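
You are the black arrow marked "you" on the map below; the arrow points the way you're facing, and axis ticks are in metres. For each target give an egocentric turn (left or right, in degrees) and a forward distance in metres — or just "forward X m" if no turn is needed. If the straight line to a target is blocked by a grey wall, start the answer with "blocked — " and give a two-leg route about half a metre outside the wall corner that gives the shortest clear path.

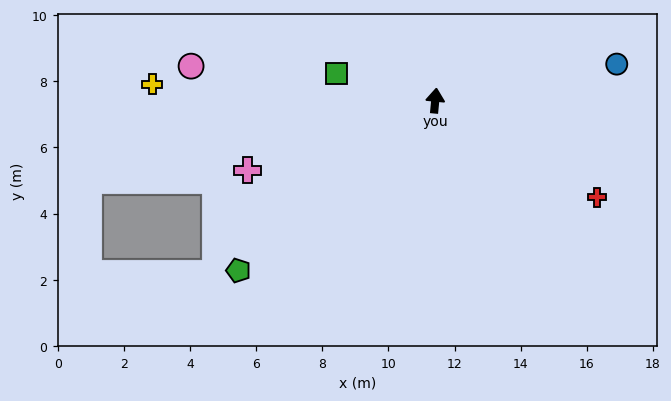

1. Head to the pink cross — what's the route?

turn left 116°, forward 6.1 m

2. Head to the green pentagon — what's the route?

turn left 136°, forward 7.9 m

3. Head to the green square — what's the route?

turn left 80°, forward 3.1 m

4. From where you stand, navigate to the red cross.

turn right 115°, forward 5.7 m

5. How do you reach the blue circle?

turn right 73°, forward 5.6 m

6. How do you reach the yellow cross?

turn left 92°, forward 8.6 m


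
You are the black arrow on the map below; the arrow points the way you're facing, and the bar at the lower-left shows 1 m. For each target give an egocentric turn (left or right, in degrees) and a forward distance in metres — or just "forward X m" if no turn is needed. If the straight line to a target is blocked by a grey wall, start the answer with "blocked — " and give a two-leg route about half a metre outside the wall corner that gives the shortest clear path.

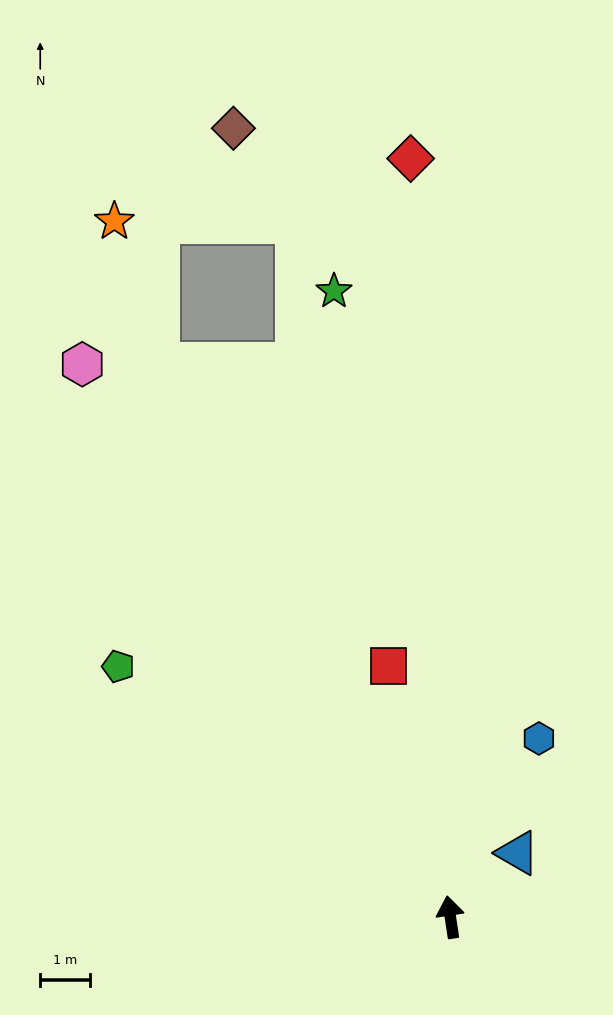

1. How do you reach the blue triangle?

turn right 55°, forward 1.8 m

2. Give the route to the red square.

turn left 5°, forward 5.1 m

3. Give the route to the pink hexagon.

turn left 25°, forward 13.2 m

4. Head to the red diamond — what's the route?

turn right 6°, forward 15.1 m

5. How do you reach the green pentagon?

turn left 44°, forward 8.3 m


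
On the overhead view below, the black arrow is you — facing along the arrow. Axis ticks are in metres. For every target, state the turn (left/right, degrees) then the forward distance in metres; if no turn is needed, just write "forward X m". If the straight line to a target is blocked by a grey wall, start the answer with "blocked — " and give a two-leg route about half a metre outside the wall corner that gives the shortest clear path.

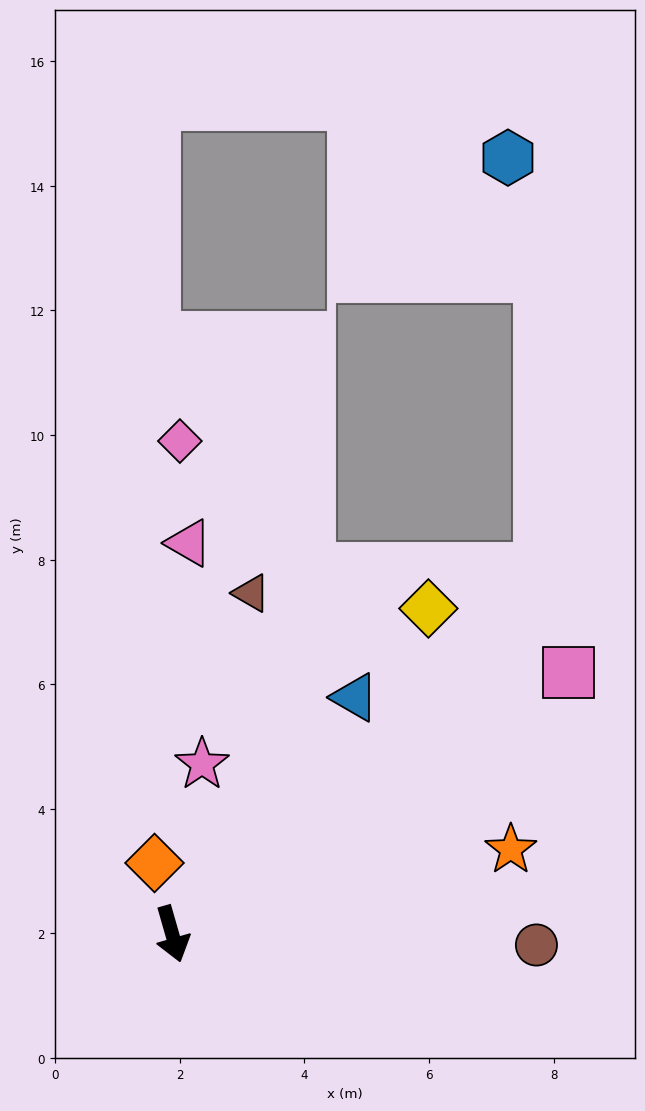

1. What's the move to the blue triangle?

turn left 126°, forward 4.8 m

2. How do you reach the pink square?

turn left 107°, forward 7.6 m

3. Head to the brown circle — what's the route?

turn left 72°, forward 5.8 m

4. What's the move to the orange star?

turn left 88°, forward 5.6 m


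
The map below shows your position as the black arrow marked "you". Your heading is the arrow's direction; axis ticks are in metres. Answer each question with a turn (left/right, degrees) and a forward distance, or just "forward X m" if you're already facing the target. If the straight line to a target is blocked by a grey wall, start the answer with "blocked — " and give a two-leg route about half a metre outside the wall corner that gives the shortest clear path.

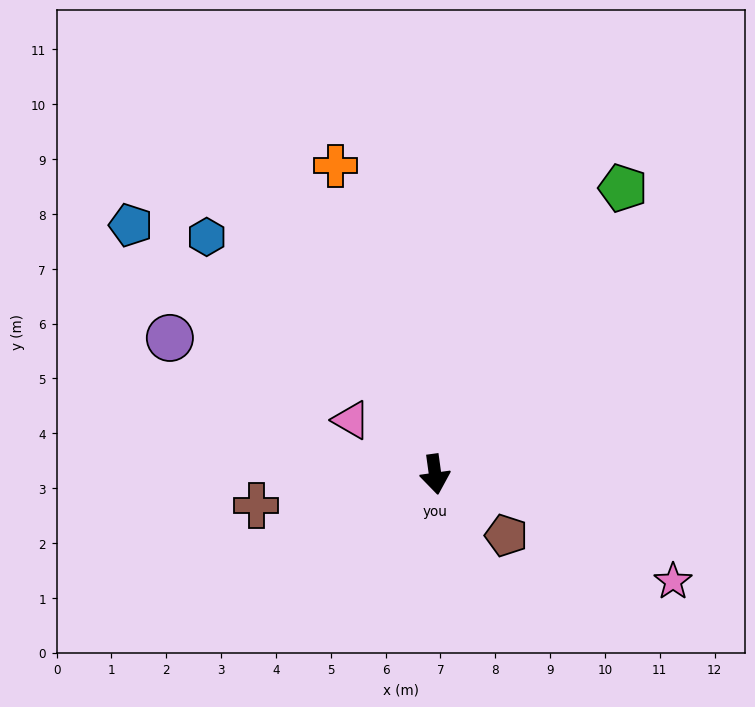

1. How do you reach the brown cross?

turn right 88°, forward 3.3 m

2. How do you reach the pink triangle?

turn right 131°, forward 1.8 m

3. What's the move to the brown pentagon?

turn left 41°, forward 1.7 m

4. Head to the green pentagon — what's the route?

turn left 139°, forward 6.2 m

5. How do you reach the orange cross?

turn right 170°, forward 5.9 m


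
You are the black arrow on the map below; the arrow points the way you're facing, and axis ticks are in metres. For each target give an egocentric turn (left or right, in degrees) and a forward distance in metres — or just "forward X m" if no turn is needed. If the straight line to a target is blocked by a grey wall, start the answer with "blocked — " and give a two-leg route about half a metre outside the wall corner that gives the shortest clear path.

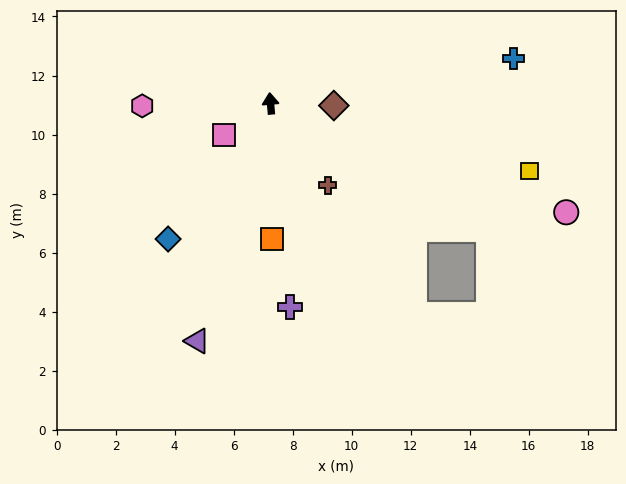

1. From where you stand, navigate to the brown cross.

turn right 150°, forward 3.4 m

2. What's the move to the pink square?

turn left 119°, forward 1.9 m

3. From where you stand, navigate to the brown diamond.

turn right 97°, forward 2.1 m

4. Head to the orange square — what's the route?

turn left 176°, forward 4.6 m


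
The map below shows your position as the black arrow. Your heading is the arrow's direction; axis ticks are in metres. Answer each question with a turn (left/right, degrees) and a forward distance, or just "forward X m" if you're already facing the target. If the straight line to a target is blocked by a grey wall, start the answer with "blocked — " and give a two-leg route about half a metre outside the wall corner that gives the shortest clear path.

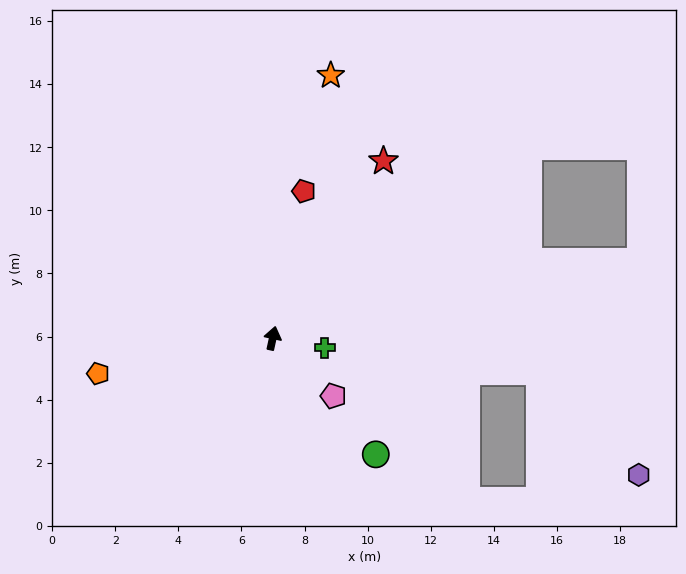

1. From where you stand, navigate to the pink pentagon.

turn right 121°, forward 2.7 m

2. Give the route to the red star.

turn right 20°, forward 6.6 m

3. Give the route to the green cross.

turn right 88°, forward 1.7 m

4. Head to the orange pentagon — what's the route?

turn left 114°, forward 5.6 m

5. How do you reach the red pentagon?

forward 4.8 m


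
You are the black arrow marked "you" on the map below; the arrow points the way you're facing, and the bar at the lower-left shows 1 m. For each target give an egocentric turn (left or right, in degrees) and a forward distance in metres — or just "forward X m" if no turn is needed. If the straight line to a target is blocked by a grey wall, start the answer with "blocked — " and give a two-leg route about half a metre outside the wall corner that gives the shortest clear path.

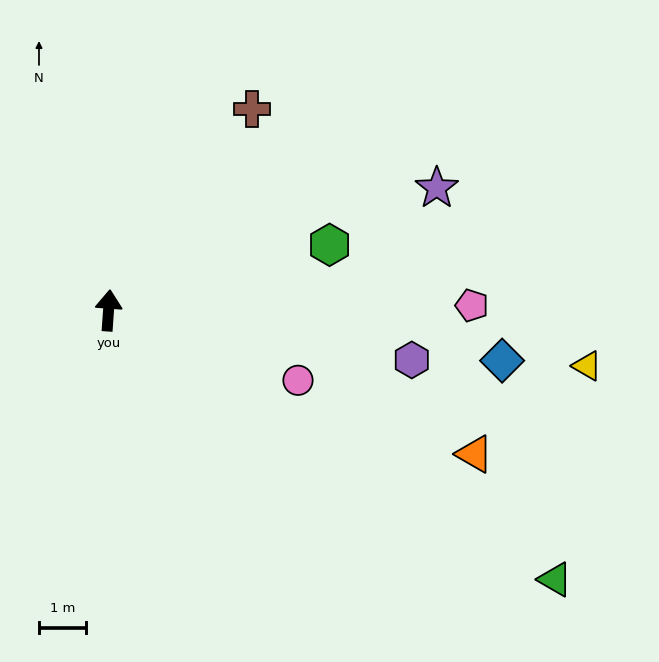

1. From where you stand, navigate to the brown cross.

turn right 31°, forward 5.2 m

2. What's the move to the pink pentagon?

turn right 85°, forward 7.7 m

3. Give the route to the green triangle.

turn right 117°, forward 11.0 m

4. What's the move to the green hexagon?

turn right 69°, forward 4.9 m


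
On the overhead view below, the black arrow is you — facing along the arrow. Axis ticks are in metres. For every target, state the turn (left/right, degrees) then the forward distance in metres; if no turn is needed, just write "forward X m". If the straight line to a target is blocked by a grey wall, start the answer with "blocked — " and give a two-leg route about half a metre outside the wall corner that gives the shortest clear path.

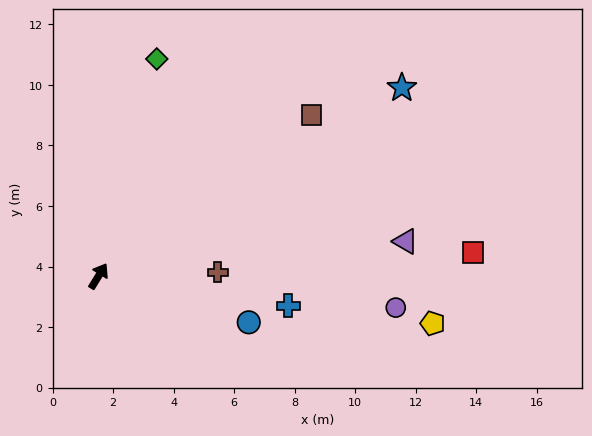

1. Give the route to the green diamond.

turn left 17°, forward 7.4 m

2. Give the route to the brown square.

turn right 21°, forward 8.8 m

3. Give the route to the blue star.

turn right 27°, forward 11.8 m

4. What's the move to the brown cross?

turn right 57°, forward 3.9 m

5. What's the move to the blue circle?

turn right 76°, forward 5.2 m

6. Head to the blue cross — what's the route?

turn right 67°, forward 6.3 m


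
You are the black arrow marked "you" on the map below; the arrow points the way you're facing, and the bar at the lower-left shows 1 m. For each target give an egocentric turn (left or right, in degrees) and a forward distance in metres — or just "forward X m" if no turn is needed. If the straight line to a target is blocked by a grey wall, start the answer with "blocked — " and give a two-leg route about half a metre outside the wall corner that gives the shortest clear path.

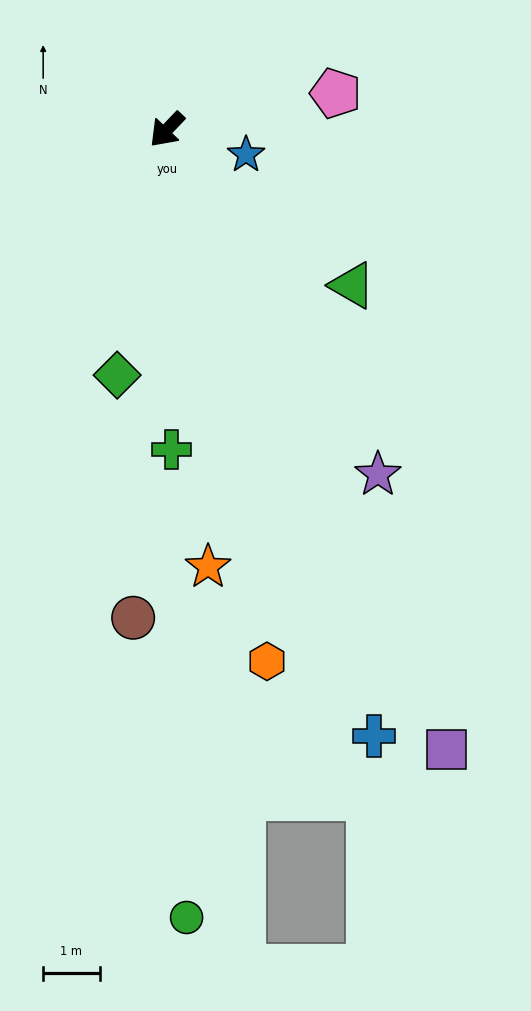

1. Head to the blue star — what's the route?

turn left 116°, forward 1.5 m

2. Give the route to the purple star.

turn left 75°, forward 7.1 m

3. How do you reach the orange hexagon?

turn left 54°, forward 9.6 m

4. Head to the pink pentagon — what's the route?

turn left 146°, forward 3.1 m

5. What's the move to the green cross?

turn left 44°, forward 5.7 m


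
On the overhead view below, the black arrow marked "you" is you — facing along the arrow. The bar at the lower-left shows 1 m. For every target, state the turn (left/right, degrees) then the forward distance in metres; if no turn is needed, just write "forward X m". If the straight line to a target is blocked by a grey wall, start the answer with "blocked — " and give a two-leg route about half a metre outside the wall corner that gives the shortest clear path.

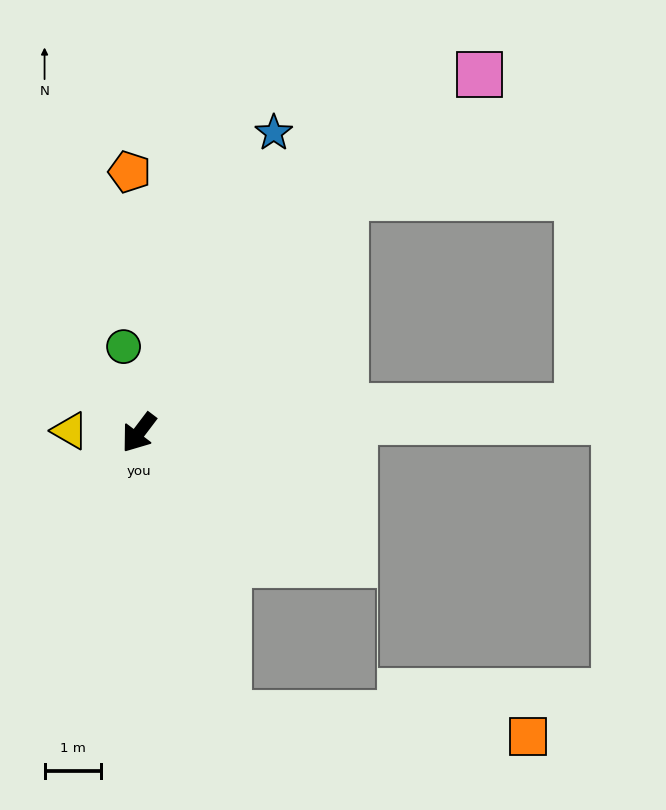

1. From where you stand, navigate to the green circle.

turn right 133°, forward 1.6 m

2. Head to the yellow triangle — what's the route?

turn right 55°, forward 1.2 m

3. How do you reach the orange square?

blocked — turn left 55°, forward 5.2 m, then turn left 68°, forward 5.3 m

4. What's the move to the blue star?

turn right 167°, forward 5.8 m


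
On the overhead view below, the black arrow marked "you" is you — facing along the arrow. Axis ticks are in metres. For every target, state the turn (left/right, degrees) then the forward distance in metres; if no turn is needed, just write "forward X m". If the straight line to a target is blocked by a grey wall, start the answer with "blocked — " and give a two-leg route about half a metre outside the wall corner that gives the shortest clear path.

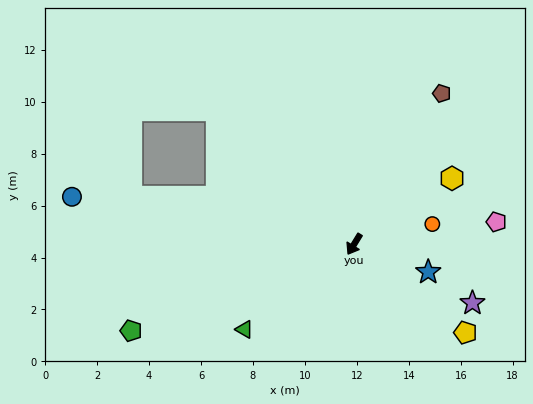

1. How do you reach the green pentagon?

turn right 37°, forward 9.2 m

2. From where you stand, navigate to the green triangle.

turn right 21°, forward 5.3 m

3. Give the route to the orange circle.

turn left 136°, forward 3.1 m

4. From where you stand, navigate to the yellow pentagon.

turn left 83°, forward 5.5 m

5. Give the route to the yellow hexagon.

turn left 155°, forward 4.5 m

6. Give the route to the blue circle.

turn right 68°, forward 11.0 m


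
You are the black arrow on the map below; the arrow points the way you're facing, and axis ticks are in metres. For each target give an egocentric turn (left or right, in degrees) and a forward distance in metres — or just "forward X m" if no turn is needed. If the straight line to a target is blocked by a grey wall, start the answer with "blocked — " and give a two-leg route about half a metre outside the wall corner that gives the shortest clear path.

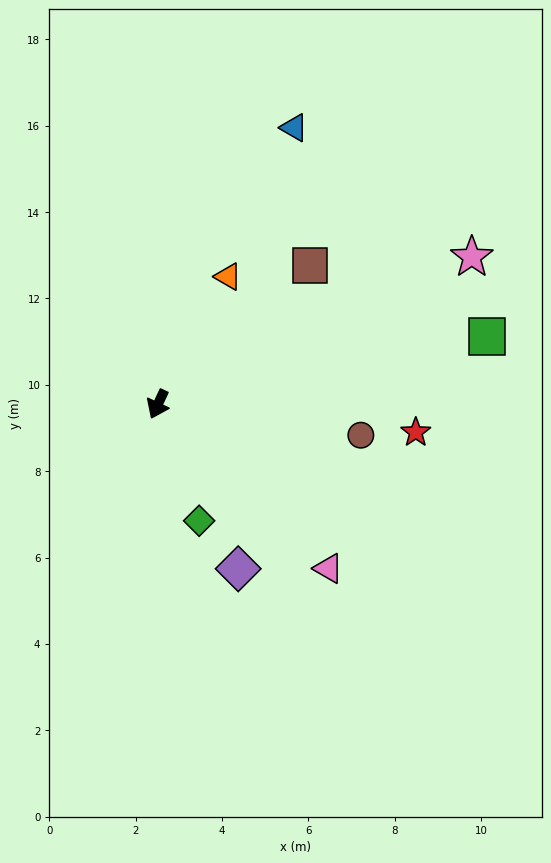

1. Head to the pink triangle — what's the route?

turn left 71°, forward 5.5 m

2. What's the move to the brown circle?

turn left 106°, forward 4.8 m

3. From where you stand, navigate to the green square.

turn left 127°, forward 7.8 m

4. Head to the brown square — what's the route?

turn left 157°, forward 4.8 m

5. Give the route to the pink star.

turn left 140°, forward 8.0 m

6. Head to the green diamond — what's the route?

turn left 44°, forward 2.9 m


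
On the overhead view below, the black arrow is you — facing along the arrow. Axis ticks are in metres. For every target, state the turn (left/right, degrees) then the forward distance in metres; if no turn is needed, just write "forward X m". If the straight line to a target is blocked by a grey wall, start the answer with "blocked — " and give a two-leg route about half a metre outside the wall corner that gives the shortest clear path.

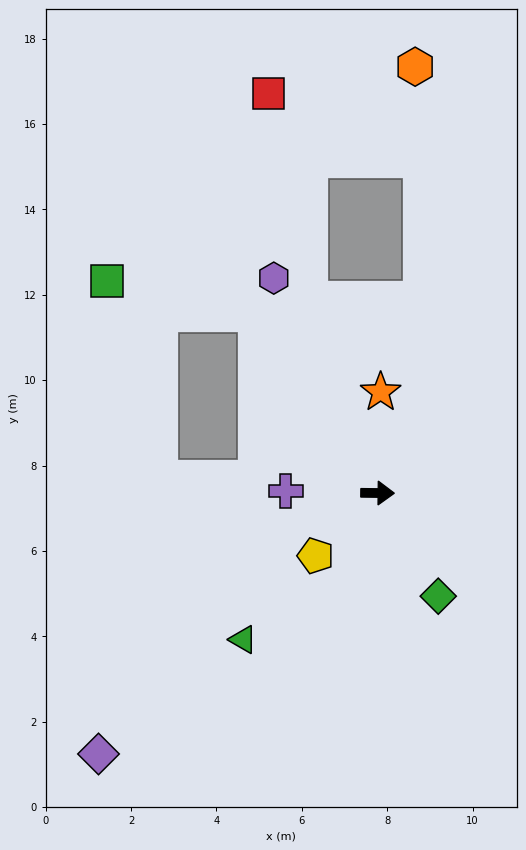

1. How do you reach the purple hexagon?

turn left 116°, forward 5.6 m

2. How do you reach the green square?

blocked — turn left 125°, forward 5.1 m, then turn left 43°, forward 3.6 m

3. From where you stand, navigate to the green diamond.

turn right 59°, forward 2.8 m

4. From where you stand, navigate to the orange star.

turn left 89°, forward 2.4 m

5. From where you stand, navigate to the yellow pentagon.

turn right 134°, forward 2.1 m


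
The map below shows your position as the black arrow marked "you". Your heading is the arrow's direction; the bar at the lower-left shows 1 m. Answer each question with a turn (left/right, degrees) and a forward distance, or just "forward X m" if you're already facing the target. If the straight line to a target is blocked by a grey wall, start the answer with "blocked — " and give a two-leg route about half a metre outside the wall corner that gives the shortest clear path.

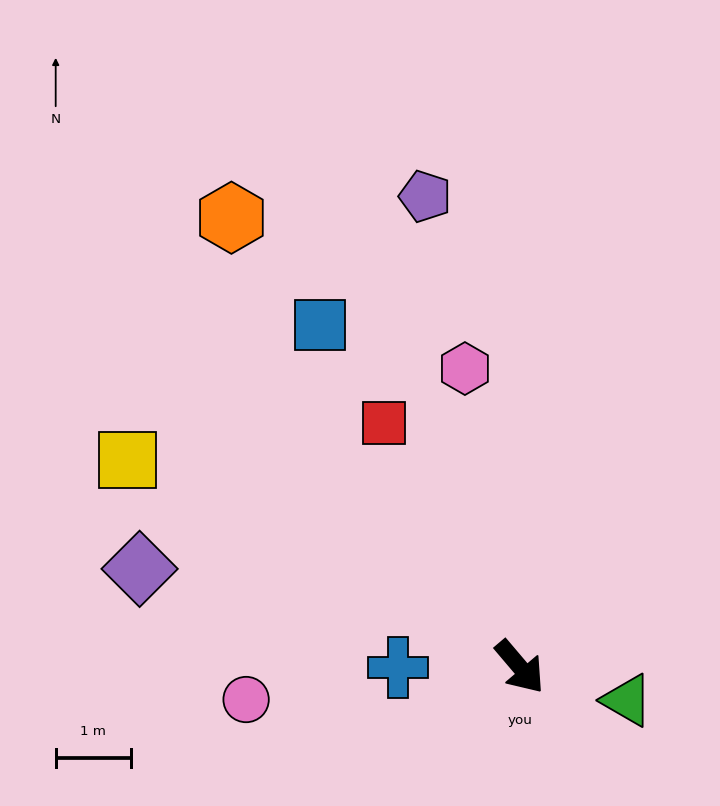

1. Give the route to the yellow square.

turn right 158°, forward 5.9 m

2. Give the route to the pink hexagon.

turn left 150°, forward 4.1 m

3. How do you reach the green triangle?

turn left 32°, forward 1.5 m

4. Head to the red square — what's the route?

turn left 169°, forward 3.7 m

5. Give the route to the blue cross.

turn right 130°, forward 1.6 m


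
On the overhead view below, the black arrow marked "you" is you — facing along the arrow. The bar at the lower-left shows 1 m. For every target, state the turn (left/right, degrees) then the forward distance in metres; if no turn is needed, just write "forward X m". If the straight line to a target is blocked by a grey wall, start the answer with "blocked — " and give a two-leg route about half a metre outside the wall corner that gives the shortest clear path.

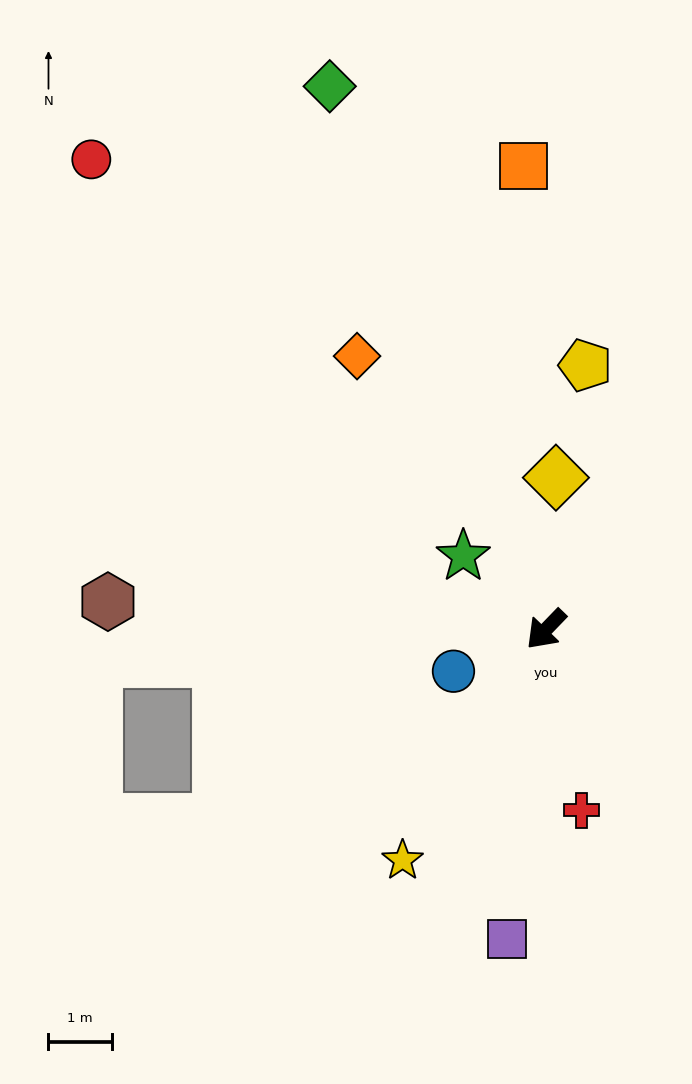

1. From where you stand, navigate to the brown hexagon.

turn right 50°, forward 7.0 m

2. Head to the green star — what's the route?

turn right 88°, forward 1.8 m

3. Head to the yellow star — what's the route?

turn left 12°, forward 4.3 m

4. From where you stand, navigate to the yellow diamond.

turn right 140°, forward 2.4 m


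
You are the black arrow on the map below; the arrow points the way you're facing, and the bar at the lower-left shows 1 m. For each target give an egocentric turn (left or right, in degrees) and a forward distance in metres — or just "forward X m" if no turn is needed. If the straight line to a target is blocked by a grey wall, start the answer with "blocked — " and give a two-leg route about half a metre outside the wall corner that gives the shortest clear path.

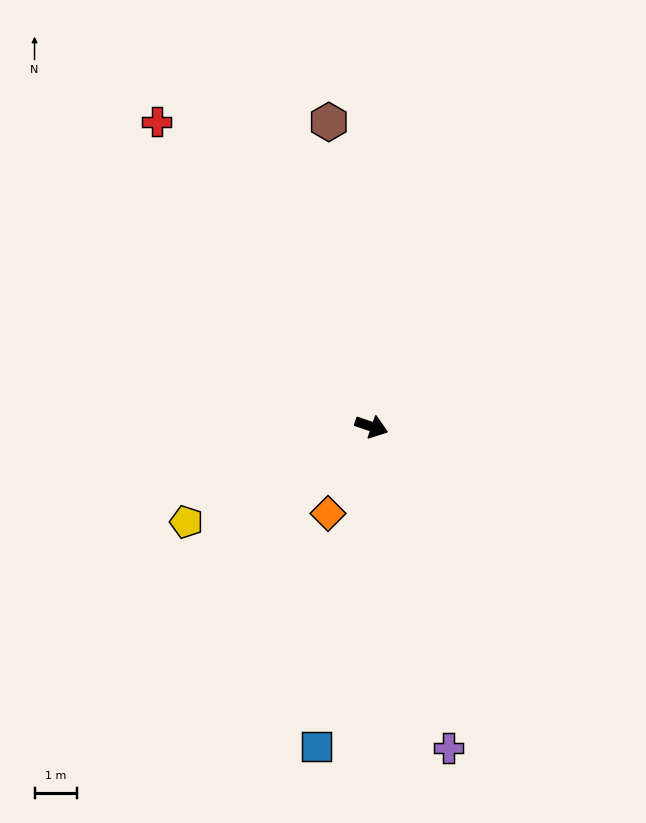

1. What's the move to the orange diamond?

turn right 98°, forward 2.3 m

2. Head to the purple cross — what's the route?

turn right 58°, forward 7.7 m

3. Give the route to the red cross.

turn left 144°, forward 8.7 m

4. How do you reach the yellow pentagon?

turn right 134°, forward 4.9 m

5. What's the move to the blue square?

turn right 81°, forward 7.6 m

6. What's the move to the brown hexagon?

turn left 117°, forward 7.2 m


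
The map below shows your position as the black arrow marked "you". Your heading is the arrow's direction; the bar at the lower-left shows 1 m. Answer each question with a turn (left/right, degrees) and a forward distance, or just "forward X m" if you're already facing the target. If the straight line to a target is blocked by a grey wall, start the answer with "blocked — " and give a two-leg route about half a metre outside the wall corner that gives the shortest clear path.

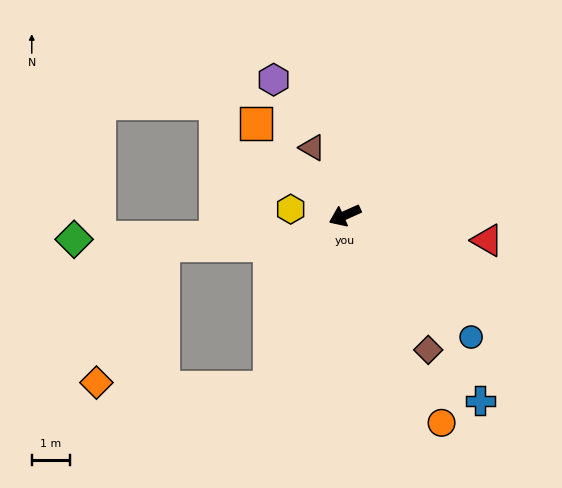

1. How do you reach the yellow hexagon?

turn right 31°, forward 1.4 m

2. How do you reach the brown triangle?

turn right 88°, forward 2.0 m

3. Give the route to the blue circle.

turn left 112°, forward 4.6 m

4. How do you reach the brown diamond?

turn left 98°, forward 4.1 m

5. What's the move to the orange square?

turn right 70°, forward 3.3 m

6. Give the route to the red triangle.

turn left 146°, forward 3.8 m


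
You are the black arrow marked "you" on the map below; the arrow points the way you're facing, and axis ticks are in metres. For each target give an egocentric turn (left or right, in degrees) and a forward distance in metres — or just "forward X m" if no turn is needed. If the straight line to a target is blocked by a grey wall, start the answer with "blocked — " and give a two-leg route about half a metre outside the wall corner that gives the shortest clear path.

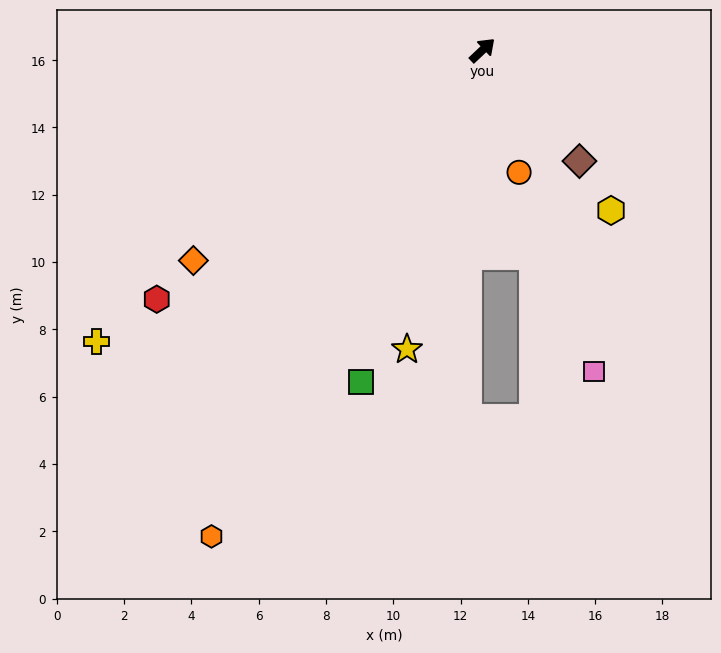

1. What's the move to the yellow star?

turn right 147°, forward 9.2 m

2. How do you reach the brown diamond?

turn right 92°, forward 4.4 m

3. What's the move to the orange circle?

turn right 117°, forward 3.8 m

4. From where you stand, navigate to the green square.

turn right 153°, forward 10.5 m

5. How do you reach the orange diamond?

turn left 173°, forward 10.6 m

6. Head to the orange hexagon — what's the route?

turn right 162°, forward 16.5 m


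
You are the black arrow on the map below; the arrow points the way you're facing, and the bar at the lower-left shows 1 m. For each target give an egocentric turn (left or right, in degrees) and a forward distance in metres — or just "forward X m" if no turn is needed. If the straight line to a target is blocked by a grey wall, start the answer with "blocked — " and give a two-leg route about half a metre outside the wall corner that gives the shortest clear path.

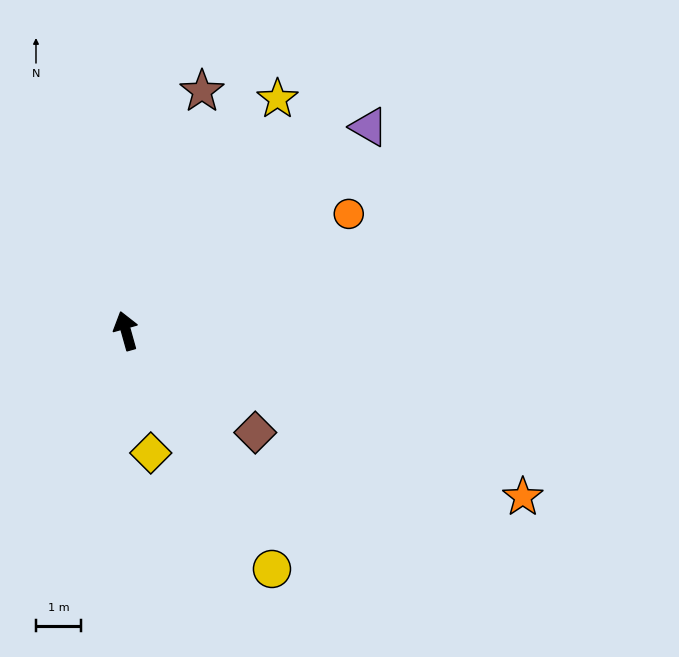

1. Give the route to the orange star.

turn right 128°, forward 9.6 m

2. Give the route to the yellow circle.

turn right 164°, forward 6.2 m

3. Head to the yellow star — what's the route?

turn right 49°, forward 6.2 m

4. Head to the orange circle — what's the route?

turn right 78°, forward 5.6 m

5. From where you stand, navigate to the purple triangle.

turn right 66°, forward 7.0 m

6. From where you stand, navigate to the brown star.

turn right 33°, forward 5.6 m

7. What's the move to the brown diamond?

turn right 144°, forward 3.7 m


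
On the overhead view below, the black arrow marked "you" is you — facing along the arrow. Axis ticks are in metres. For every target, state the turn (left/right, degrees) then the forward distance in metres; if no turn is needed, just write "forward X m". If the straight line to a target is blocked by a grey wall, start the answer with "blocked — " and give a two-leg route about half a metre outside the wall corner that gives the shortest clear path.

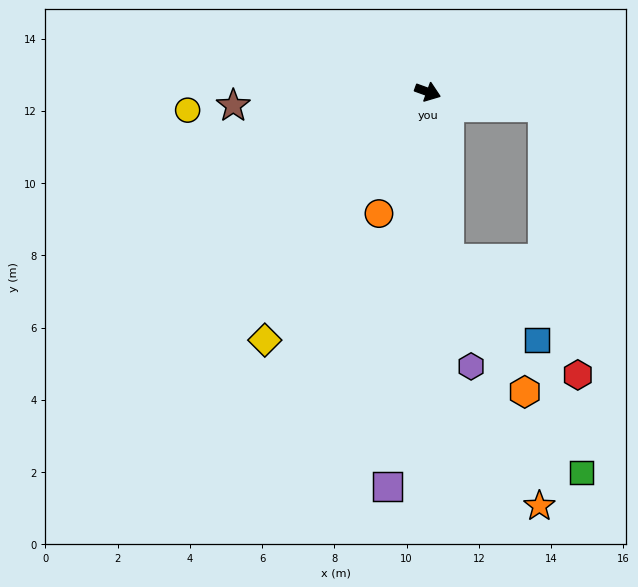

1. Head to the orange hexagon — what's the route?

blocked — turn right 63°, forward 4.7 m, then turn left 23°, forward 4.2 m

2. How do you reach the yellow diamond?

turn right 103°, forward 8.2 m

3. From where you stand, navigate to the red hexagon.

blocked — turn left 13°, forward 3.2 m, then turn right 76°, forward 7.5 m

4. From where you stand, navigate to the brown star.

turn right 156°, forward 5.4 m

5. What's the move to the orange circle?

turn right 92°, forward 3.6 m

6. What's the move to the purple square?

turn right 76°, forward 11.0 m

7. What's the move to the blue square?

blocked — turn right 63°, forward 4.7 m, then turn left 40°, forward 3.3 m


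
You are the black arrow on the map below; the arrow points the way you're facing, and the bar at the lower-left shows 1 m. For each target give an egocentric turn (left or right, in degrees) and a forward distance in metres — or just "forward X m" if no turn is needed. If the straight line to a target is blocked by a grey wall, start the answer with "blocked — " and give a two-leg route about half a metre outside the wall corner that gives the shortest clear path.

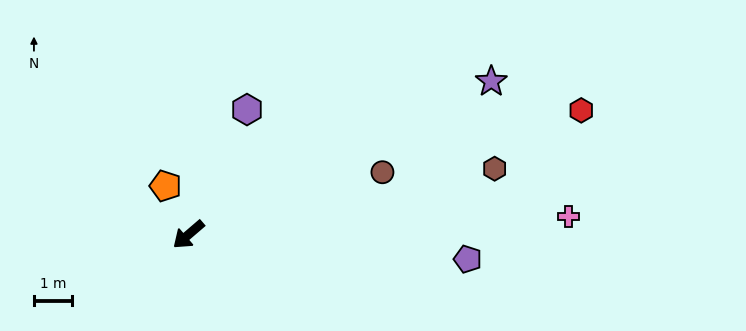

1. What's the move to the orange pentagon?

turn right 105°, forward 1.4 m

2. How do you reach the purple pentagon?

turn left 134°, forward 7.3 m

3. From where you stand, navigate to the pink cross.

turn left 142°, forward 9.9 m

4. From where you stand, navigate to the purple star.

turn left 166°, forward 8.9 m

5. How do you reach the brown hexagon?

turn left 152°, forward 8.2 m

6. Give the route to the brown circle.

turn left 157°, forward 5.3 m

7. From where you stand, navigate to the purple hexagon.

turn right 156°, forward 3.6 m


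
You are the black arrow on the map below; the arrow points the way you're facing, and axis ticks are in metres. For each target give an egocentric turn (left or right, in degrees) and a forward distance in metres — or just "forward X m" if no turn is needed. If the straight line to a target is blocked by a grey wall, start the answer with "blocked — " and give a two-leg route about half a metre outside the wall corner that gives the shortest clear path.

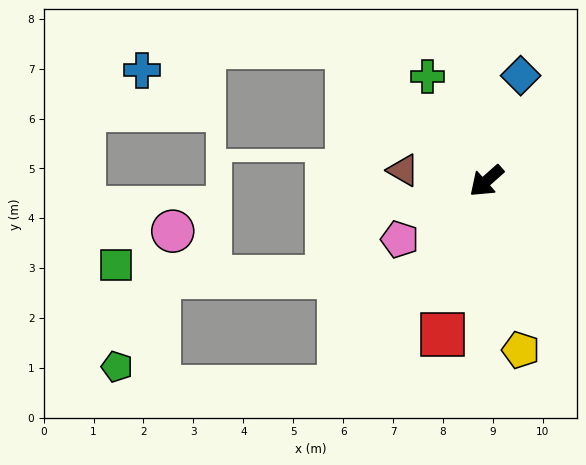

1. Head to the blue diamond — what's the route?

turn right 150°, forward 2.2 m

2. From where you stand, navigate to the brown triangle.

turn right 49°, forward 1.7 m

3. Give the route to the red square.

turn left 32°, forward 3.2 m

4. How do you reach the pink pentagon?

turn right 8°, forward 2.1 m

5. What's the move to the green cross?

turn right 102°, forward 2.4 m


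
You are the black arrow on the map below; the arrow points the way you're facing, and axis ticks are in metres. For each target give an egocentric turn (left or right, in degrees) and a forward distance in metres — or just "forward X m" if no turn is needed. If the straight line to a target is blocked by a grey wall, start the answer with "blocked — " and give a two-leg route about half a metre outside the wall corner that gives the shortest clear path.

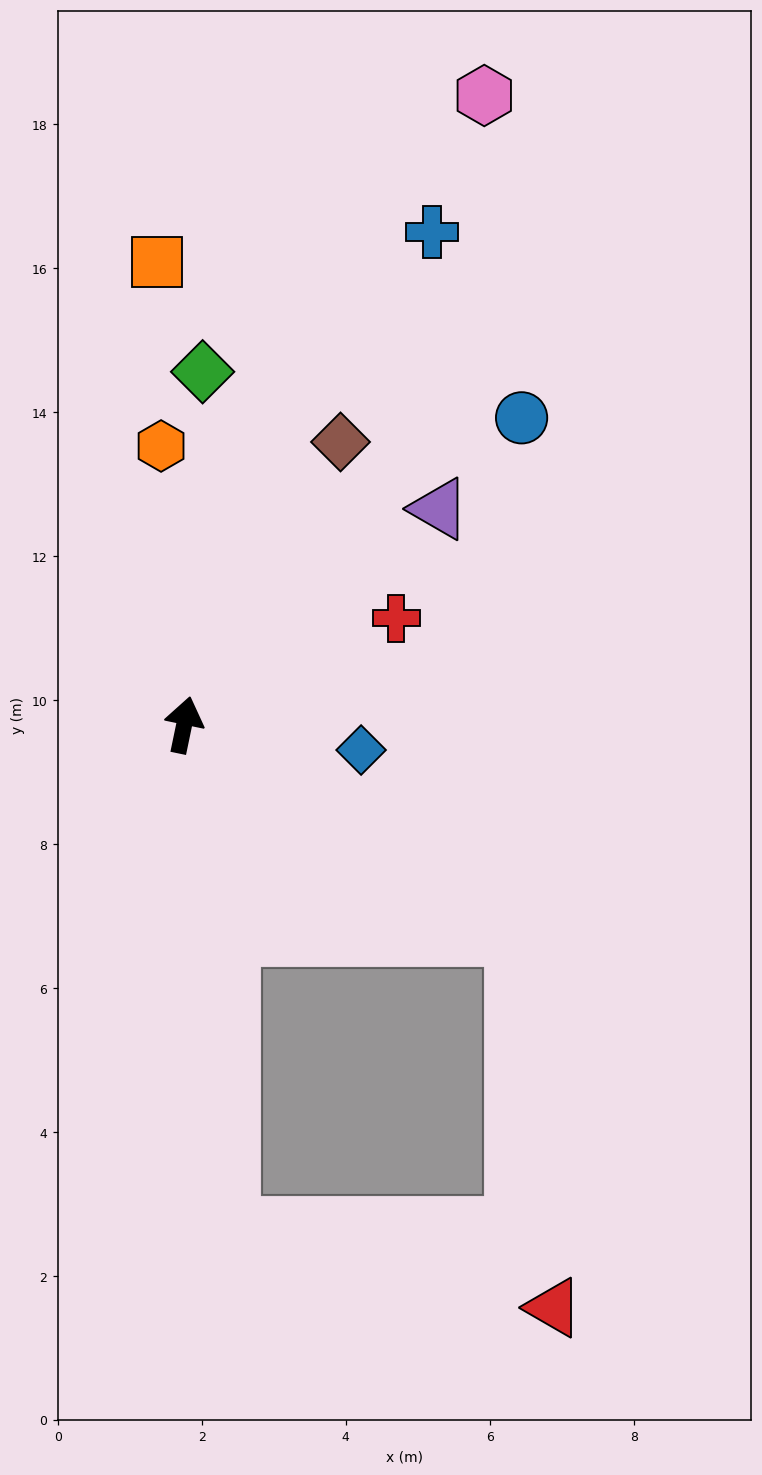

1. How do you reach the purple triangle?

turn right 38°, forward 4.6 m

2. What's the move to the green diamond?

turn left 9°, forward 4.9 m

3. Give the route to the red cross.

turn right 52°, forward 3.3 m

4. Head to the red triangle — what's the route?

blocked — turn right 111°, forward 5.5 m, then turn right 51°, forward 5.2 m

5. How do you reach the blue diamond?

turn right 86°, forward 2.5 m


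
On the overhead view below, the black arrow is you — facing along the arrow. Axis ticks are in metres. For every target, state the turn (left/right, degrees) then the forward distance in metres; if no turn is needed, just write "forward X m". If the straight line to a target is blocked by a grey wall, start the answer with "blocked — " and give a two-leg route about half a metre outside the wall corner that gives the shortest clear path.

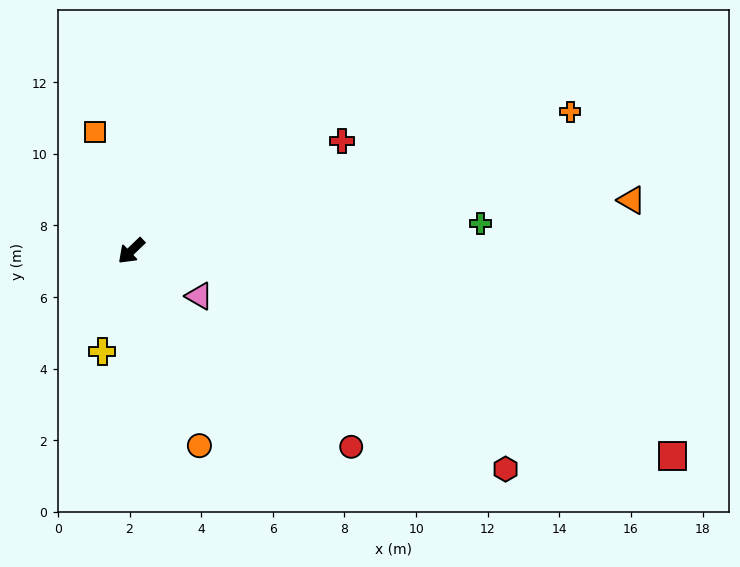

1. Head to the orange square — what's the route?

turn right 117°, forward 3.5 m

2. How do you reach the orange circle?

turn left 66°, forward 5.8 m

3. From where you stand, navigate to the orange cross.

turn left 154°, forward 12.9 m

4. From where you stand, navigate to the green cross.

turn left 141°, forward 9.8 m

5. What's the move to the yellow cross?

turn left 30°, forward 2.9 m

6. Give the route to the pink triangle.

turn left 103°, forward 2.3 m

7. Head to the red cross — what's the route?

turn left 164°, forward 6.6 m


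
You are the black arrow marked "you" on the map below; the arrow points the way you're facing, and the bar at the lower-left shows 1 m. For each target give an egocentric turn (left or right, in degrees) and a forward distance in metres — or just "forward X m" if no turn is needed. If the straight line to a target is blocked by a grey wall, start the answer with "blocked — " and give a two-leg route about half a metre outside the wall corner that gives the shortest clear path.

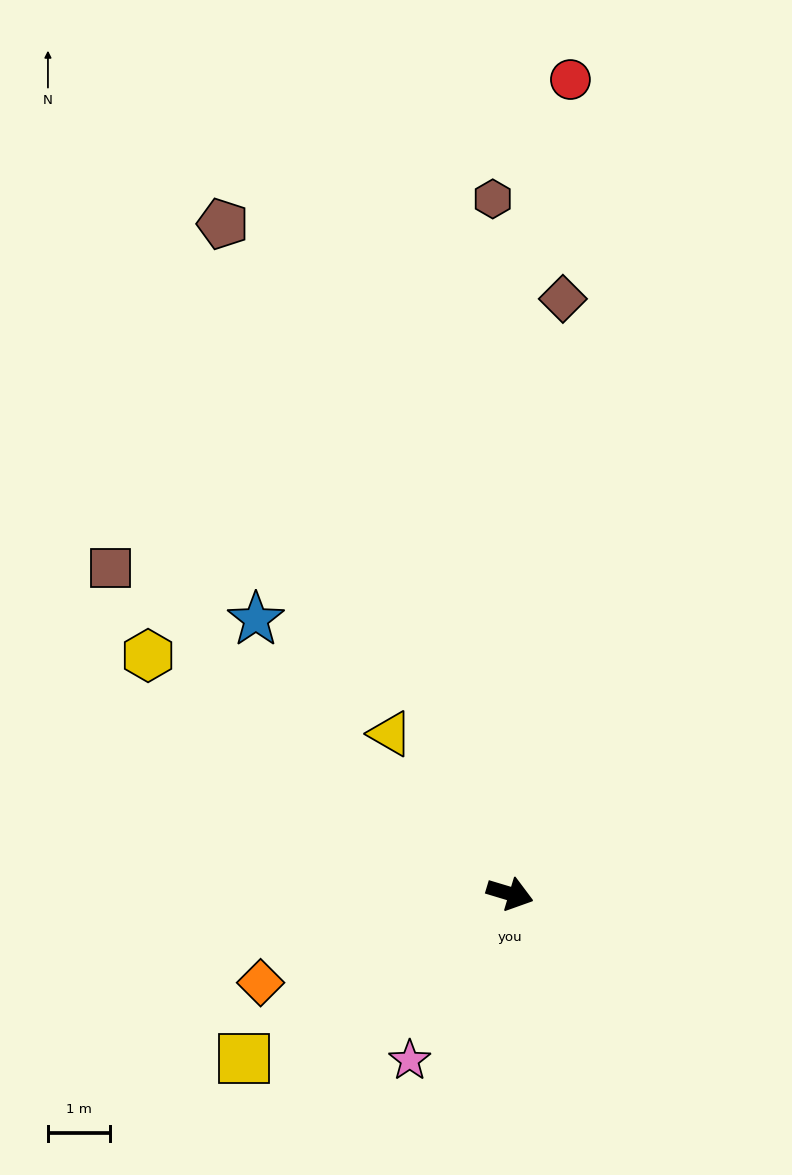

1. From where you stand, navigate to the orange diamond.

turn right 144°, forward 4.3 m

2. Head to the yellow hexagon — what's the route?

turn left 163°, forward 7.0 m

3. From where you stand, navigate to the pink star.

turn right 104°, forward 3.1 m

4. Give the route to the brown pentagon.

turn left 130°, forward 11.7 m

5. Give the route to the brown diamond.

turn left 102°, forward 9.6 m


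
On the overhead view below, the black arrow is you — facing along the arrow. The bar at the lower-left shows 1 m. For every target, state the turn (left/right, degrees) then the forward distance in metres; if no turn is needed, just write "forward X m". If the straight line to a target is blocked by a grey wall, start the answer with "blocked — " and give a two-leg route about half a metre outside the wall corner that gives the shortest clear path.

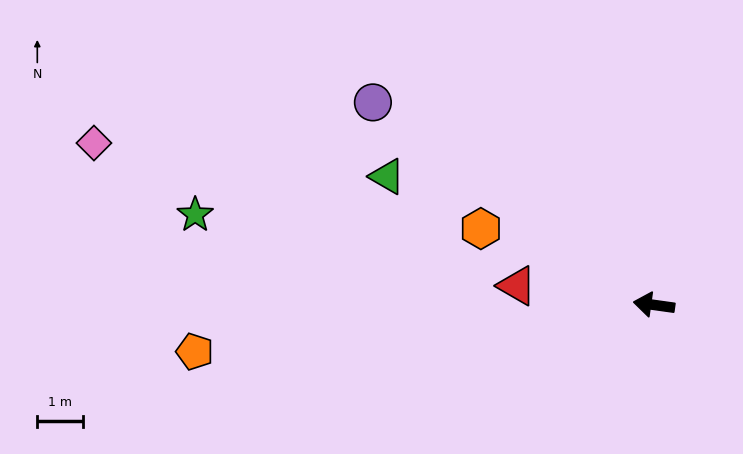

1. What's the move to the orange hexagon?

turn right 16°, forward 4.2 m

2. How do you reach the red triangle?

forward 3.0 m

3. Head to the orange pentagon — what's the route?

turn left 14°, forward 10.1 m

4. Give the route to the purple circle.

turn right 28°, forward 7.6 m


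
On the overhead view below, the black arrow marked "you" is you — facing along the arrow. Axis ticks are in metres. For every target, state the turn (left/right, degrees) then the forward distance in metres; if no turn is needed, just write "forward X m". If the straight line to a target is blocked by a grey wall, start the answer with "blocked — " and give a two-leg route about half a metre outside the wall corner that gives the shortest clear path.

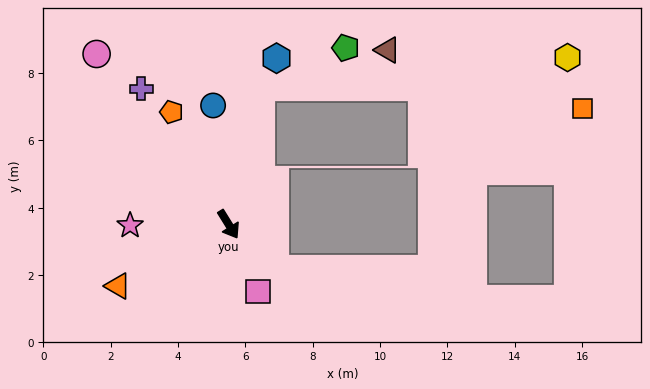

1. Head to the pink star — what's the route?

turn right 121°, forward 2.9 m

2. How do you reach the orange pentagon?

turn left 175°, forward 3.7 m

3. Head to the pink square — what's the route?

turn right 8°, forward 2.2 m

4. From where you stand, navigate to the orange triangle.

turn right 93°, forward 3.8 m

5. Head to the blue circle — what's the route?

turn left 156°, forward 3.6 m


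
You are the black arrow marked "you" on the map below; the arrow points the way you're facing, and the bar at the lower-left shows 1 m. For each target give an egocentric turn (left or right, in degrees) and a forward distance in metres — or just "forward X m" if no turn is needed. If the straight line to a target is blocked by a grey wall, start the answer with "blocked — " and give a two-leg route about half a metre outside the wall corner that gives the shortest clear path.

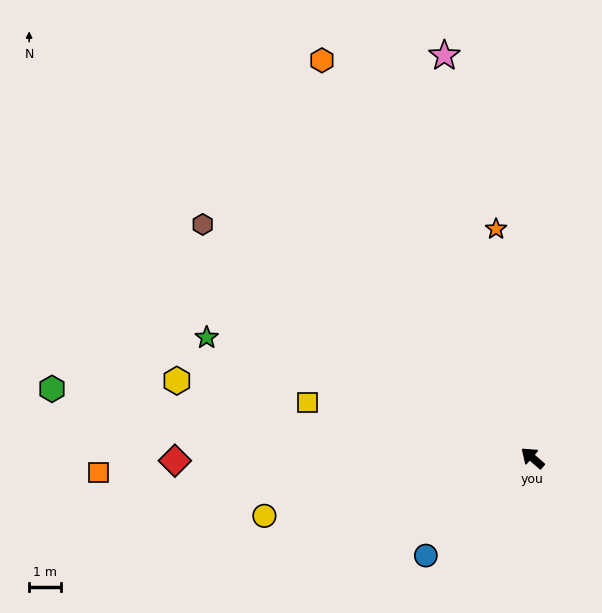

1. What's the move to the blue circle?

turn left 83°, forward 4.5 m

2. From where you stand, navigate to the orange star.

turn right 40°, forward 7.3 m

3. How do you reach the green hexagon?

turn left 33°, forward 15.2 m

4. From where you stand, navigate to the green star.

turn left 21°, forward 10.9 m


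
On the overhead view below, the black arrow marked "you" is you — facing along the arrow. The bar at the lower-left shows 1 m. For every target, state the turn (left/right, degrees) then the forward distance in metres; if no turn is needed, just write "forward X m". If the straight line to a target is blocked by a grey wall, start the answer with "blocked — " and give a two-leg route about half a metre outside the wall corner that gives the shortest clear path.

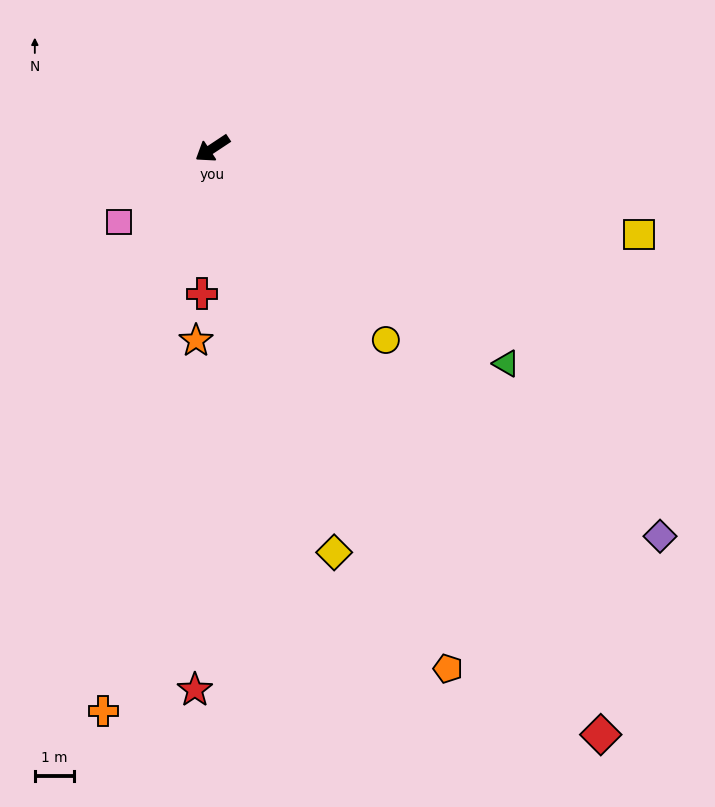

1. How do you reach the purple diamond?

turn left 106°, forward 14.9 m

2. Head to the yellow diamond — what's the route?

turn left 73°, forward 10.6 m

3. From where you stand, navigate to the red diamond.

turn left 90°, forward 17.7 m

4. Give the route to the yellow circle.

turn left 99°, forward 6.5 m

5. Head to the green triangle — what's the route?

turn left 110°, forward 9.2 m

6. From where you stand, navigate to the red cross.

turn left 52°, forward 3.7 m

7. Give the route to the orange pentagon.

turn left 81°, forward 14.4 m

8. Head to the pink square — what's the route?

turn left 5°, forward 3.0 m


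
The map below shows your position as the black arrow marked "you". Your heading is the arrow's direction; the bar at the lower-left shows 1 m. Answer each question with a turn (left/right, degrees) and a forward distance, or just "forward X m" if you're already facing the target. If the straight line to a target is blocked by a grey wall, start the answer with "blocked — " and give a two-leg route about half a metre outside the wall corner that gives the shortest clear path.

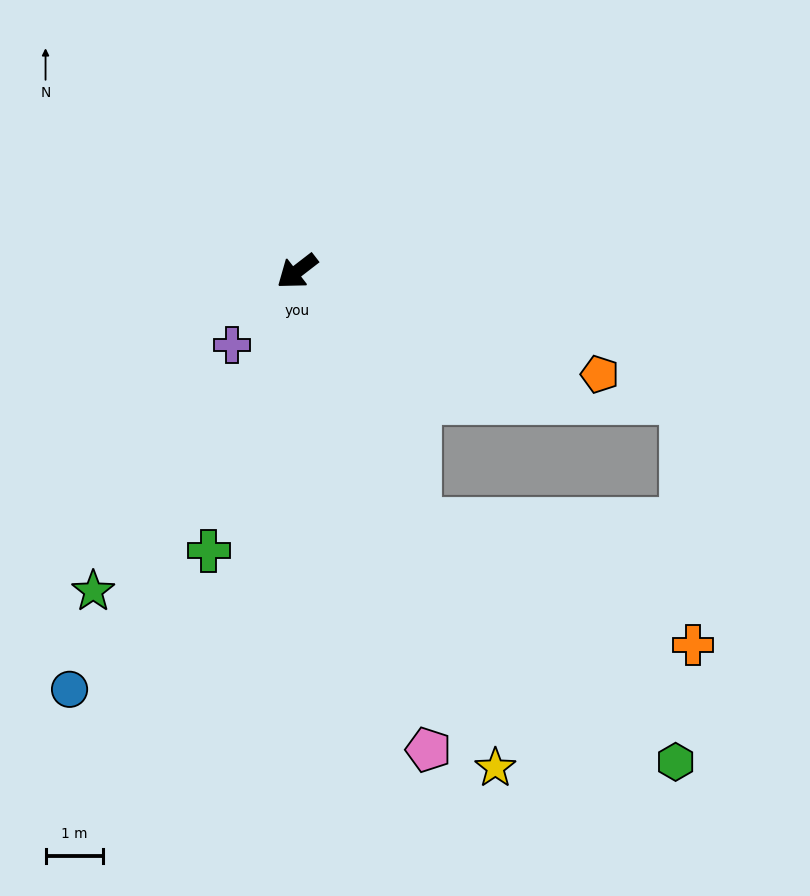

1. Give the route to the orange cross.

blocked — turn left 78°, forward 4.8 m, then turn left 40°, forward 5.2 m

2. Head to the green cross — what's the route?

turn left 35°, forward 5.1 m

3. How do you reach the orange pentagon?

turn left 124°, forward 5.6 m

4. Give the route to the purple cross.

turn left 11°, forward 1.7 m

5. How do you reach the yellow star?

turn left 74°, forward 9.3 m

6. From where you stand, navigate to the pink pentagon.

turn left 68°, forward 8.6 m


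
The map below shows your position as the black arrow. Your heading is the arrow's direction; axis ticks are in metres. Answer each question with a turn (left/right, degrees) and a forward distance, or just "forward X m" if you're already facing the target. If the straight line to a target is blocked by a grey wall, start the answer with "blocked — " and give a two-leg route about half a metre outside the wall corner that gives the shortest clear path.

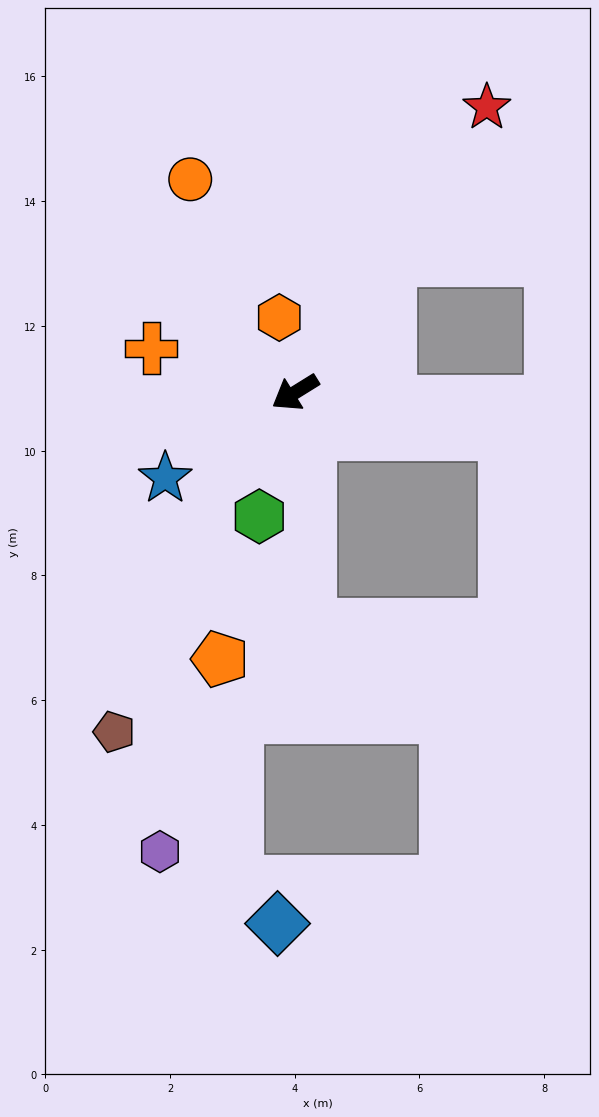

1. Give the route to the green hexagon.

turn left 42°, forward 2.1 m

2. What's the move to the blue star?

forward 2.5 m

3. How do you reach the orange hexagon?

turn right 110°, forward 1.2 m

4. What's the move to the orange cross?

turn right 49°, forward 2.4 m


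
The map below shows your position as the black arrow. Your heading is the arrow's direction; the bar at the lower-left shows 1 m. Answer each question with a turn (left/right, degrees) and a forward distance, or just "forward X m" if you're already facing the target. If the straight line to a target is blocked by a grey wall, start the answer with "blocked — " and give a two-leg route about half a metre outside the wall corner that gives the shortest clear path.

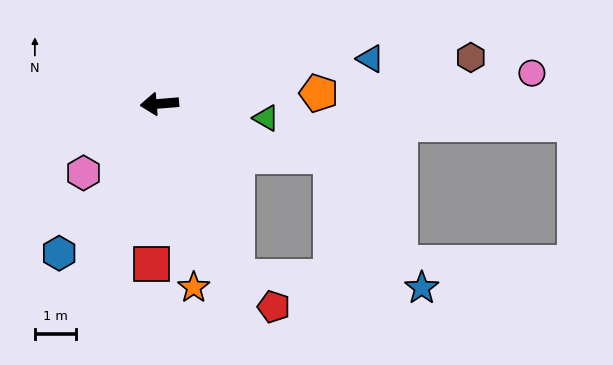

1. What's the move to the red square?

turn left 83°, forward 3.9 m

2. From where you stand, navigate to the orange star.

turn left 96°, forward 4.6 m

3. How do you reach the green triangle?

turn left 168°, forward 2.6 m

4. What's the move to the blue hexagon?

turn left 51°, forward 4.4 m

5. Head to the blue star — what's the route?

blocked — turn left 110°, forward 4.6 m, then turn left 62°, forward 4.5 m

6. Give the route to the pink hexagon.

turn left 38°, forward 2.5 m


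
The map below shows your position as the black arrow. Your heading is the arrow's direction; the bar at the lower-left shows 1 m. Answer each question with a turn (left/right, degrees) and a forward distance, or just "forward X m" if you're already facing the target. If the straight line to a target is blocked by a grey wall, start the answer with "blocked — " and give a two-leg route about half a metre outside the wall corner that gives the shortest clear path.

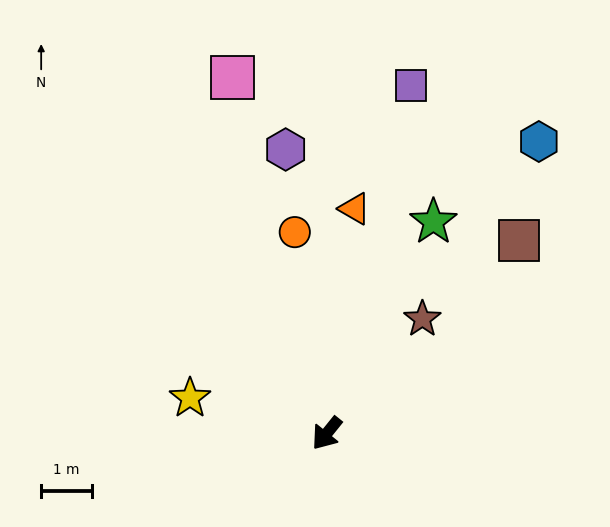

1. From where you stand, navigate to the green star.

turn right 168°, forward 4.7 m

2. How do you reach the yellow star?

turn right 66°, forward 2.8 m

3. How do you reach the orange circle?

turn right 132°, forward 4.0 m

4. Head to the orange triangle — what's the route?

turn right 148°, forward 4.5 m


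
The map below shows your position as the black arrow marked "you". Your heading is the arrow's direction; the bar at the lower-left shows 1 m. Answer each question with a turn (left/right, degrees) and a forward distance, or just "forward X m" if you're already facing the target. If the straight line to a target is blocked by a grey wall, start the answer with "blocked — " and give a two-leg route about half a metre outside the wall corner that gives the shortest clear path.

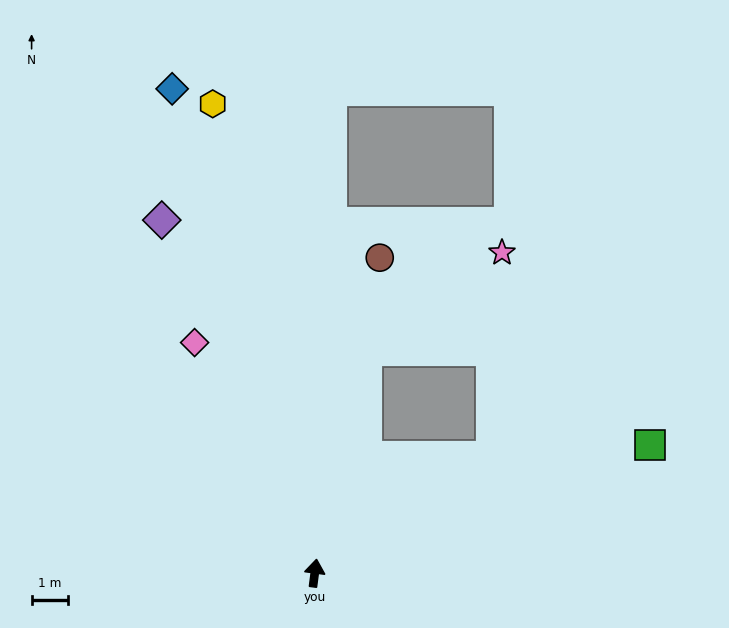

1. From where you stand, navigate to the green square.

turn right 62°, forward 9.8 m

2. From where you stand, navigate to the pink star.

blocked — turn right 6°, forward 6.3 m, then turn right 41°, forward 4.6 m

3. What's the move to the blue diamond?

turn left 24°, forward 13.8 m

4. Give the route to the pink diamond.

turn left 35°, forward 7.1 m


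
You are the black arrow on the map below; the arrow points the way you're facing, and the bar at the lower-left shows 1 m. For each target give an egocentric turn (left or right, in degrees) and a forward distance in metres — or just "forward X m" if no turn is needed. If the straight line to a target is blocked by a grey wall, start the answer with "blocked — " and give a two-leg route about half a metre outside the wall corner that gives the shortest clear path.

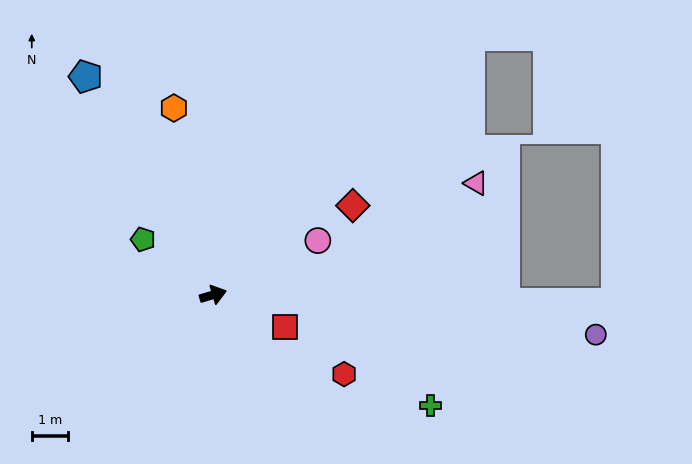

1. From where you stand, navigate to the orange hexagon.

turn left 85°, forward 5.3 m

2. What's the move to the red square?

turn right 41°, forward 2.2 m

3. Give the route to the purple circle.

turn right 22°, forward 10.7 m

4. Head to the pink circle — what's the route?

turn left 11°, forward 3.3 m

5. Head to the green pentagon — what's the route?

turn left 125°, forward 2.5 m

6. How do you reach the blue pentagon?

turn left 104°, forward 7.0 m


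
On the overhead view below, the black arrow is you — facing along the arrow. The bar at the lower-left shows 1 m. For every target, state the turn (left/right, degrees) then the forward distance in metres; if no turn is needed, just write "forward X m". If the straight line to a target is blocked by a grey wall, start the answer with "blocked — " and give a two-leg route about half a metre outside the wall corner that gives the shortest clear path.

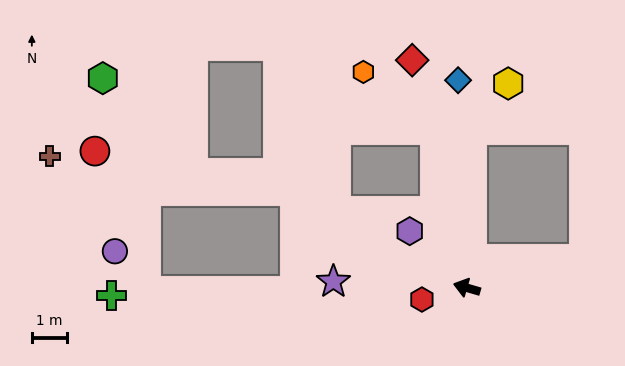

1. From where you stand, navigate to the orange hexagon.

blocked — turn right 62°, forward 4.6 m, then turn left 39°, forward 2.6 m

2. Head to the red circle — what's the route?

blocked — turn right 13°, forward 5.7 m, then turn left 18°, forward 5.8 m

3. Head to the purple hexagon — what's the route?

turn right 29°, forward 2.3 m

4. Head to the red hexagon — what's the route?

turn left 31°, forward 1.3 m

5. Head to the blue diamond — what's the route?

turn right 71°, forward 6.0 m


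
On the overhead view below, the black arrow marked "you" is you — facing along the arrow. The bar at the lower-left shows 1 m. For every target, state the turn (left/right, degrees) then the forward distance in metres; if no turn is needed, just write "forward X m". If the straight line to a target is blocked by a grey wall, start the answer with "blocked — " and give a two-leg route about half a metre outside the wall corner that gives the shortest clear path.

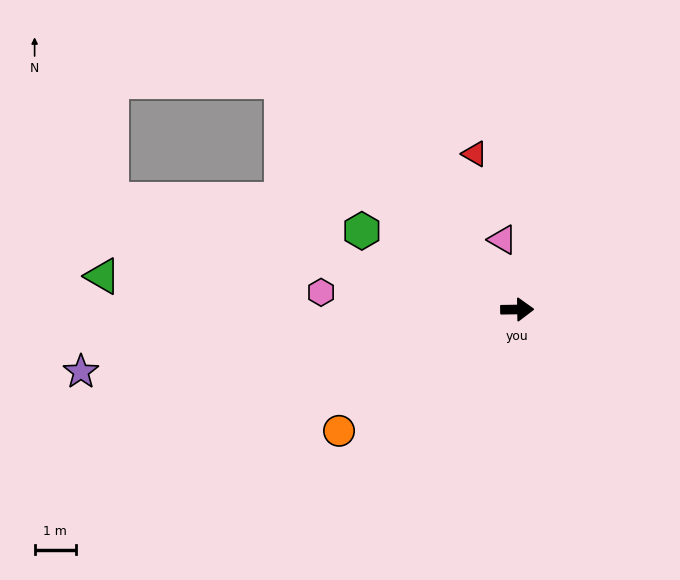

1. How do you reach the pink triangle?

turn left 101°, forward 1.7 m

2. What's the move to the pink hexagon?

turn left 174°, forward 4.8 m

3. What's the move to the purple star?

turn right 173°, forward 10.7 m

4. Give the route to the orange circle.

turn right 147°, forward 5.2 m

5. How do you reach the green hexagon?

turn left 152°, forward 4.2 m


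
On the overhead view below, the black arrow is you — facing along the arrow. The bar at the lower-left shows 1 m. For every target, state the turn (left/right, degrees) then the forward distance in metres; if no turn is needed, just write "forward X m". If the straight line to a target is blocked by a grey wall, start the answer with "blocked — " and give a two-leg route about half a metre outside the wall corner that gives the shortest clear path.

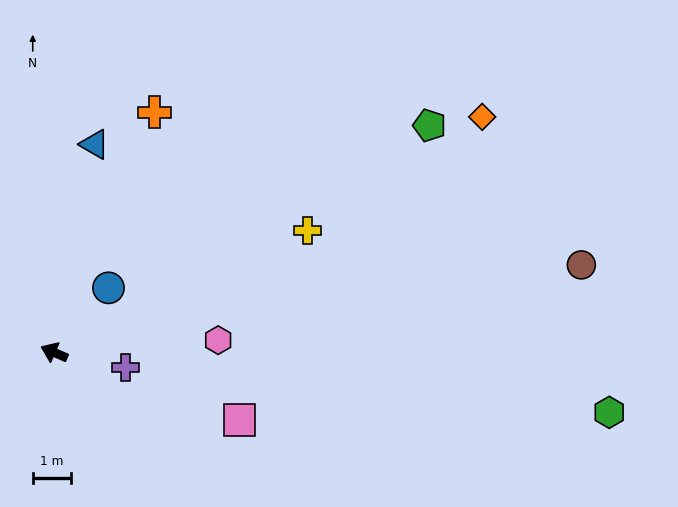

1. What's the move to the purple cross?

turn right 168°, forward 1.9 m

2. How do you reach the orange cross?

turn right 89°, forward 6.8 m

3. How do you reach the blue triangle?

turn right 78°, forward 5.5 m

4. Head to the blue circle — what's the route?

turn right 107°, forward 2.2 m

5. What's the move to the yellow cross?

turn right 131°, forward 7.3 m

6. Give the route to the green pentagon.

turn right 125°, forward 11.4 m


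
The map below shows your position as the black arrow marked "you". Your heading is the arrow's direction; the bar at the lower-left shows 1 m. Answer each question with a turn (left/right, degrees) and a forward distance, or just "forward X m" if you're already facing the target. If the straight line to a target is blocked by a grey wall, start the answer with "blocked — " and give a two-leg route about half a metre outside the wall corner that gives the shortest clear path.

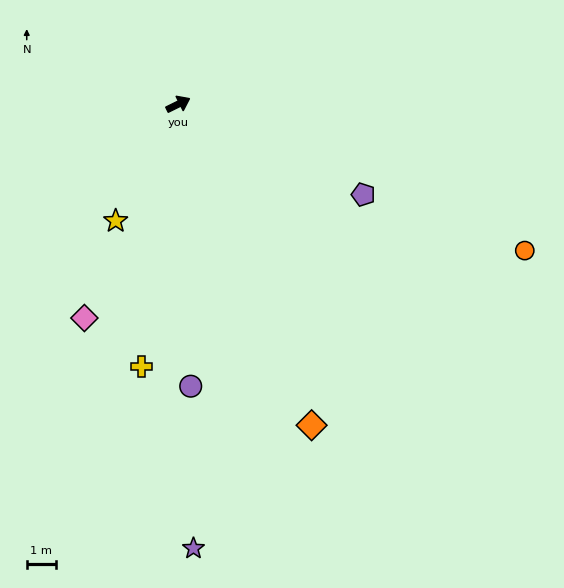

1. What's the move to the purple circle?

turn right 114°, forward 9.6 m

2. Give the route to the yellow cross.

turn right 124°, forward 9.1 m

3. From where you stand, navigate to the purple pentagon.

turn right 52°, forward 7.0 m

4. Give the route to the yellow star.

turn right 144°, forward 4.5 m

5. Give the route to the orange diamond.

turn right 94°, forward 11.9 m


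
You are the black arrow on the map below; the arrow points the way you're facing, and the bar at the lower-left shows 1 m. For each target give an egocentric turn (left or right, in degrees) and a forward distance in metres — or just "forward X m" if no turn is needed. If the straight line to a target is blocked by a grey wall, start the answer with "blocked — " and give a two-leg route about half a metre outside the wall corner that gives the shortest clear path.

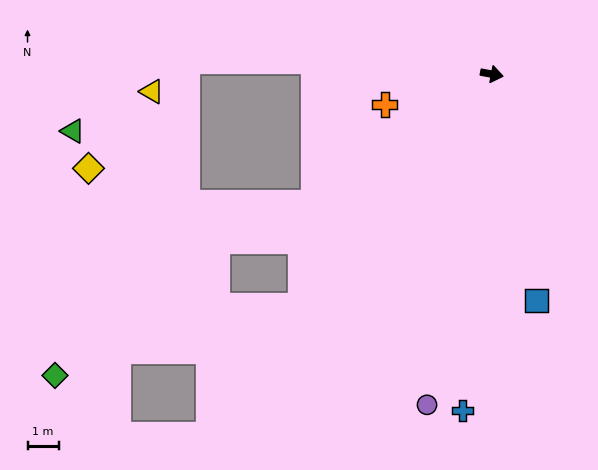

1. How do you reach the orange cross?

turn right 154°, forward 3.6 m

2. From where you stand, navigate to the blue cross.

turn right 84°, forward 10.9 m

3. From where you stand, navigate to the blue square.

turn right 68°, forward 7.4 m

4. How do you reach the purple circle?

turn right 90°, forward 10.8 m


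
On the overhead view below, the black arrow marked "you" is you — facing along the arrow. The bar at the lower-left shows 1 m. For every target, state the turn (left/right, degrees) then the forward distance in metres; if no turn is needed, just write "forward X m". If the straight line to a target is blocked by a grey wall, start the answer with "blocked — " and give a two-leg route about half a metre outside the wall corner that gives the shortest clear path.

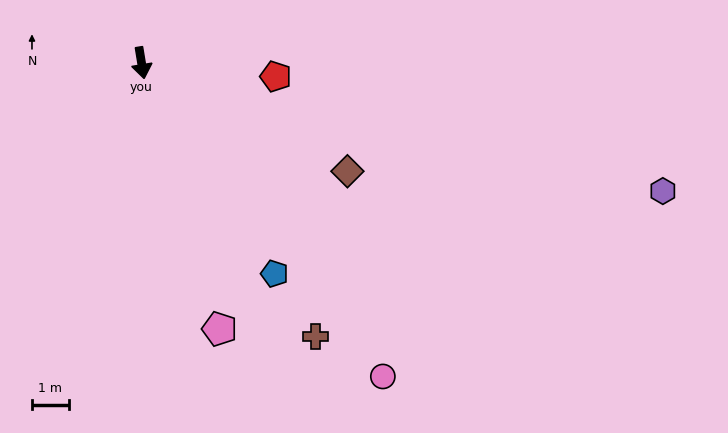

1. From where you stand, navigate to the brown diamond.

turn left 53°, forward 6.3 m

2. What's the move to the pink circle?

turn left 28°, forward 10.8 m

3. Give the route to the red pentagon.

turn left 75°, forward 3.7 m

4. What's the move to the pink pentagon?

turn left 7°, forward 7.6 m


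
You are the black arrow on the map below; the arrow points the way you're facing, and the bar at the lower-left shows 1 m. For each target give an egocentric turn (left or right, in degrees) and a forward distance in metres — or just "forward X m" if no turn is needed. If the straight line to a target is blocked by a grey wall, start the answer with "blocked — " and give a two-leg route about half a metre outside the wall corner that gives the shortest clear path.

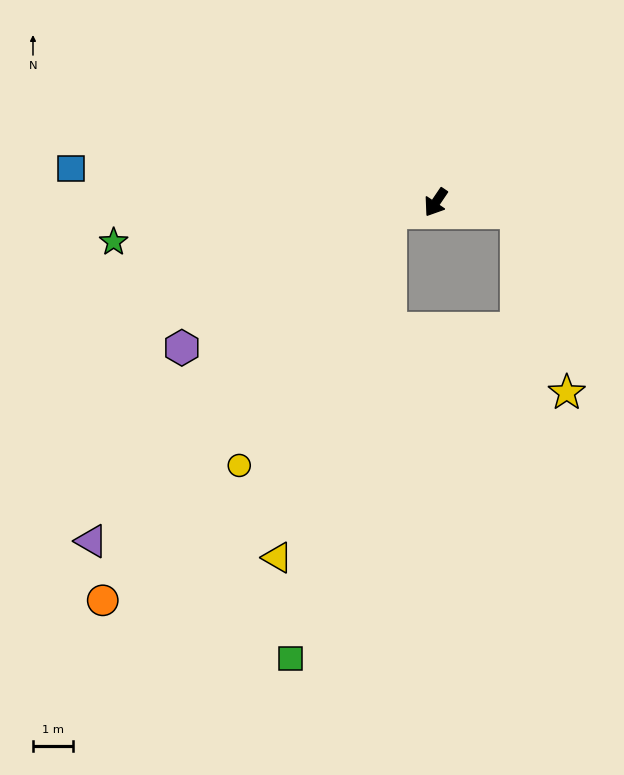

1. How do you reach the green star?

turn right 49°, forward 8.2 m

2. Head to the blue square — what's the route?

turn right 61°, forward 9.2 m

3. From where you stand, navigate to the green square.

blocked — turn right 44°, forward 1.2 m, then turn left 65°, forward 11.5 m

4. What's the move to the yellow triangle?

blocked — turn right 44°, forward 1.2 m, then turn left 60°, forward 9.2 m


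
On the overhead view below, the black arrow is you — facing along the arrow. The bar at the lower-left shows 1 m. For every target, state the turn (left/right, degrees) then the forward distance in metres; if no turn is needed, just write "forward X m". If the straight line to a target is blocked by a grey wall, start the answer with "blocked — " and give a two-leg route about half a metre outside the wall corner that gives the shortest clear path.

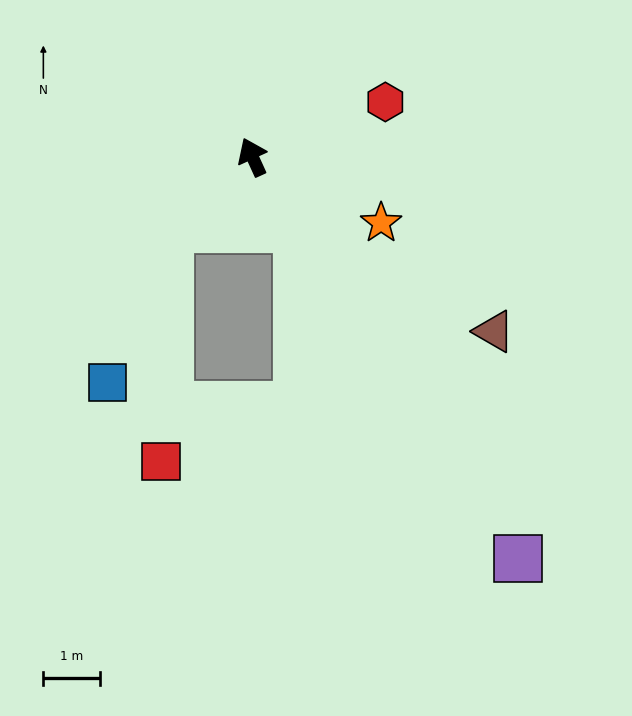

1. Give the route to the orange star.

turn right 142°, forward 2.6 m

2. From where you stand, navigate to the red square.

blocked — turn left 107°, forward 1.9 m, then turn left 46°, forward 4.1 m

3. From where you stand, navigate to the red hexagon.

turn right 92°, forward 2.6 m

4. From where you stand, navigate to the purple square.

turn right 171°, forward 8.5 m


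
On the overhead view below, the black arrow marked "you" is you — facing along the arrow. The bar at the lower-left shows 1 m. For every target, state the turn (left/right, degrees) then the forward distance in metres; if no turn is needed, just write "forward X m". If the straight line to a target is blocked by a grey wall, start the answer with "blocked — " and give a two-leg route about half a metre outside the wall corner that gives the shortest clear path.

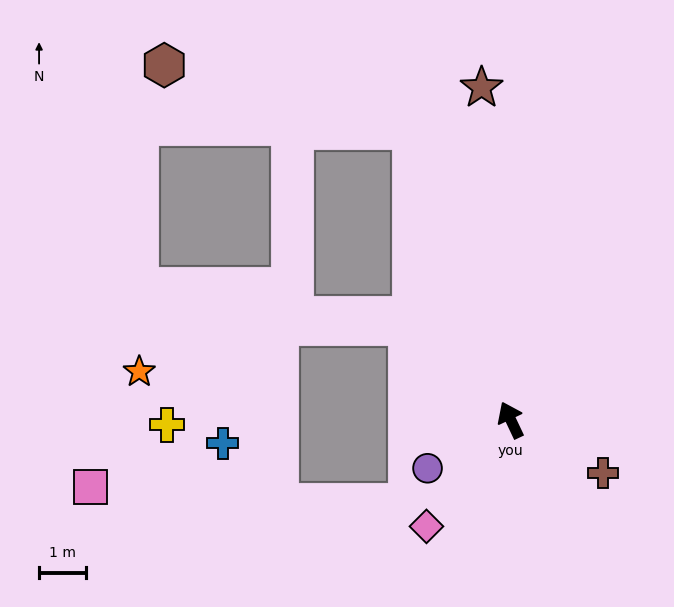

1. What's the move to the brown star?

turn right 20°, forward 7.2 m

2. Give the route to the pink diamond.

turn left 116°, forward 2.9 m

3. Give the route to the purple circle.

turn left 95°, forward 2.1 m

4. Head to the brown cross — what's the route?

turn right 145°, forward 2.3 m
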